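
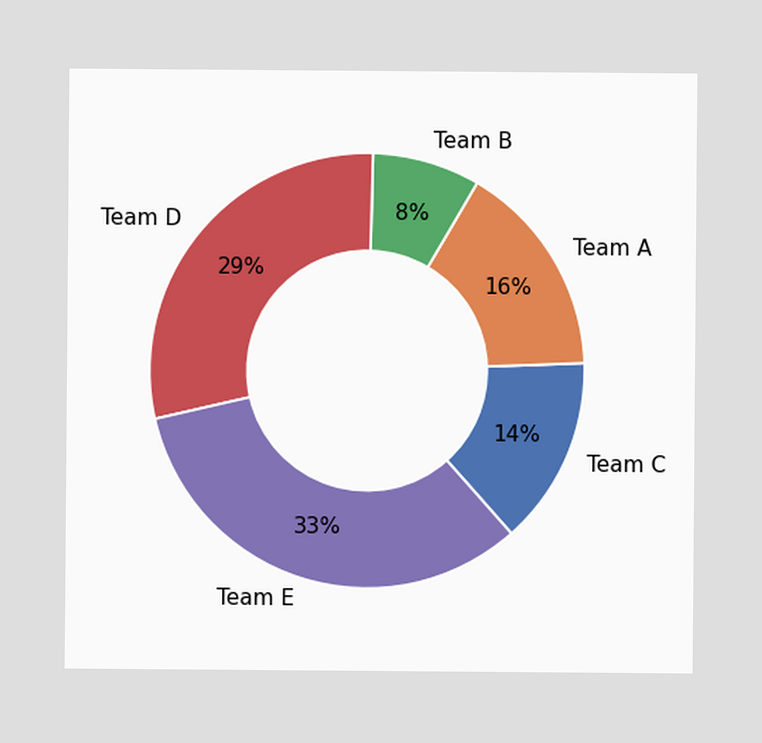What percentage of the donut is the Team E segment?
33%

The Team E segment takes up 33% of the ring.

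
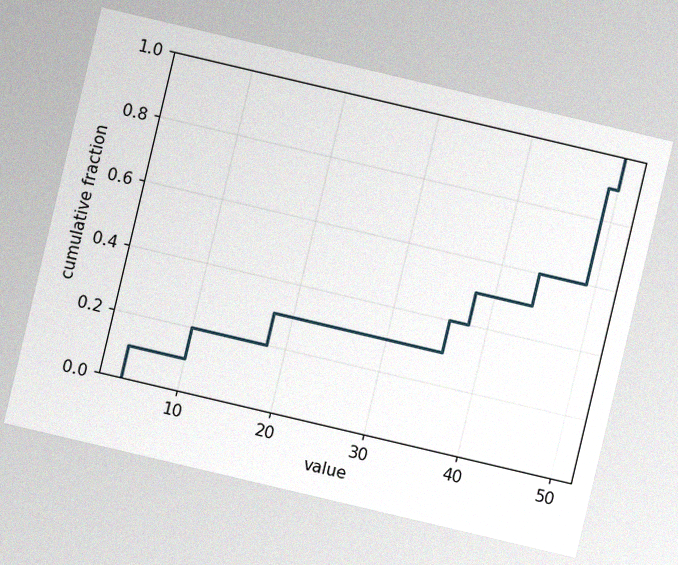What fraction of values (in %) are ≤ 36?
The chart is tilted about 13° clockwise, with some photo noise. At x=36 the ECDF step is at 40%.

40%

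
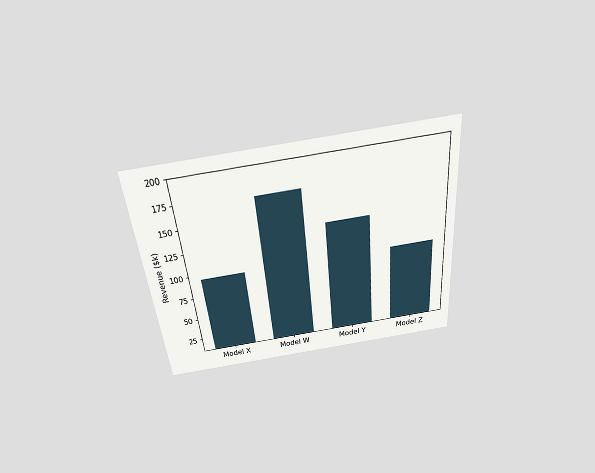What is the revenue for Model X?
The chart is tilted about 5° counter-clockwise and viewed slightly from above. Reading along the chart's y-axis, the Model X bar reaches $95k.

$95k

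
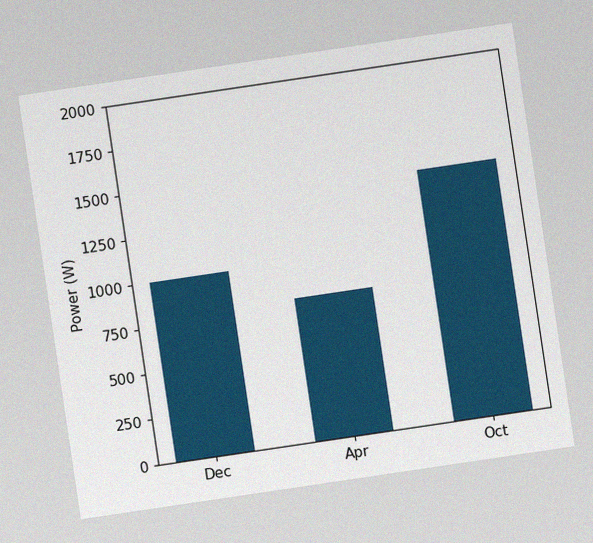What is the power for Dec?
The chart is tilted about 8° counter-clockwise, with some photo noise. Reading along the chart's y-axis, the Dec bar reaches 1000W.

1000W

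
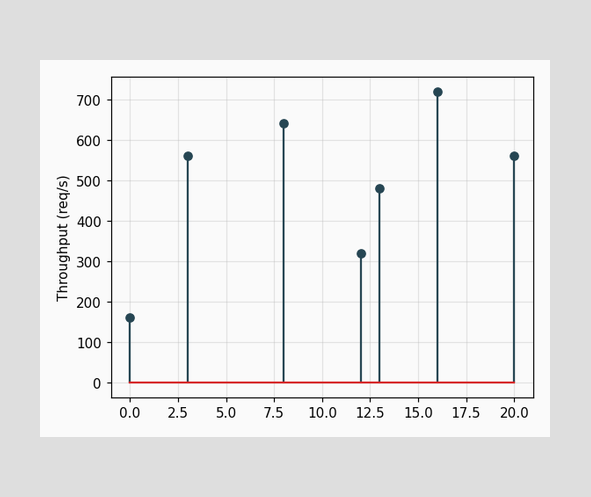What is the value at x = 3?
560req/s

The stem at x=3 reaches 560req/s.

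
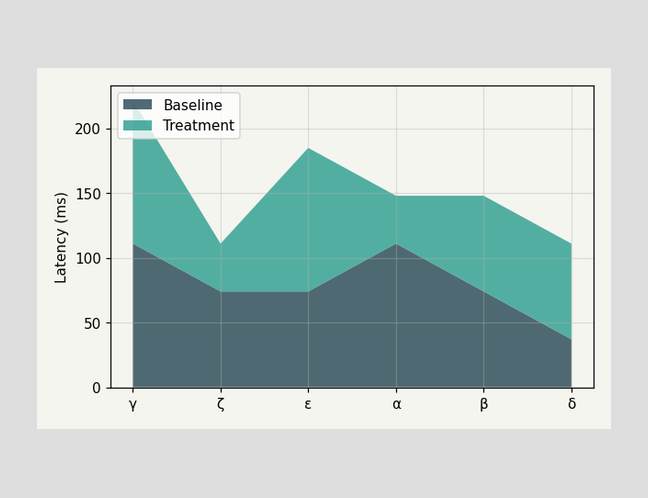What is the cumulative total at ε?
The stacked total at ε reaches 185ms.

185ms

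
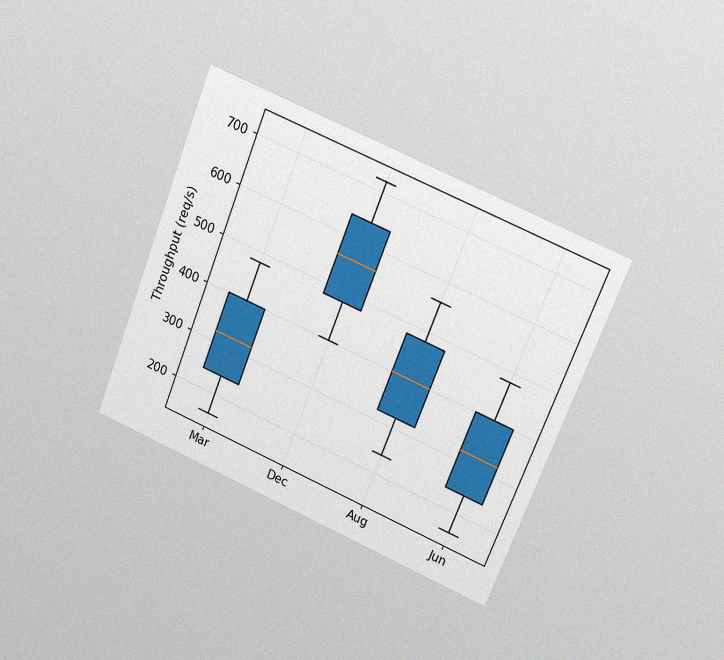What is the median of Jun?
The chart is tilted about 22° clockwise and viewed at a slight angle, with some photo noise. The median line in the Jun box sits at 320req/s.

320req/s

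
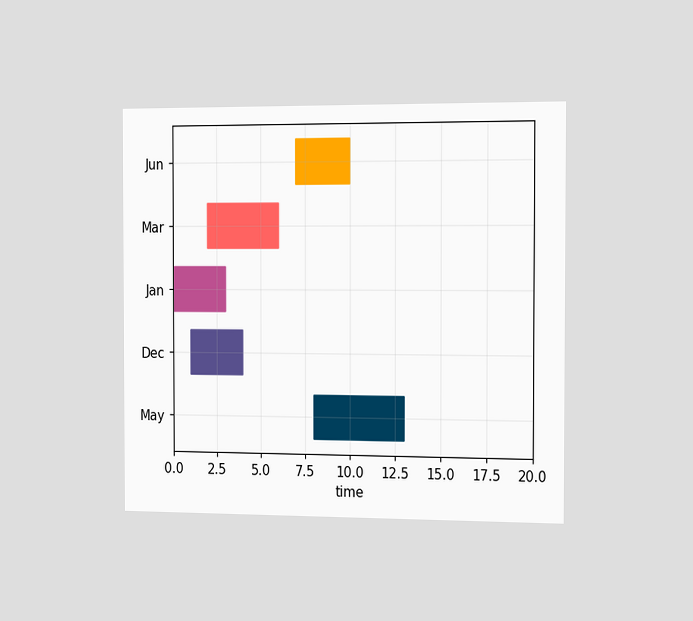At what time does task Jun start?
The chart is viewed slightly from the right. The Jun bar begins at t=7.

7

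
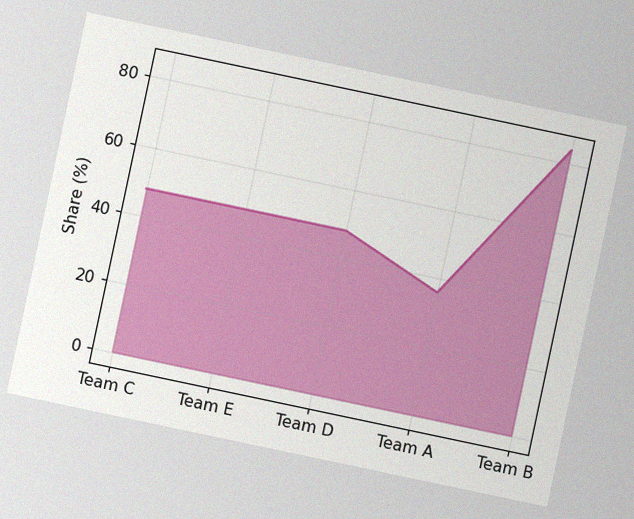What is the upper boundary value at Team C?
48%

The chart is tilted about 12° clockwise, with some photo noise. At Team C the upper boundary is at 48%.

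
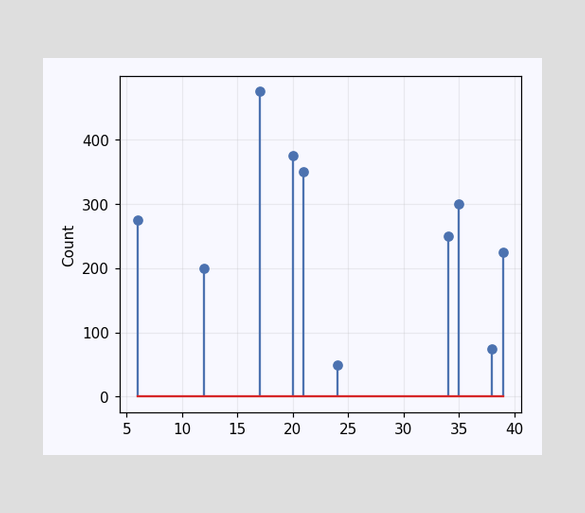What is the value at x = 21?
The stem at x=21 reaches 350.

350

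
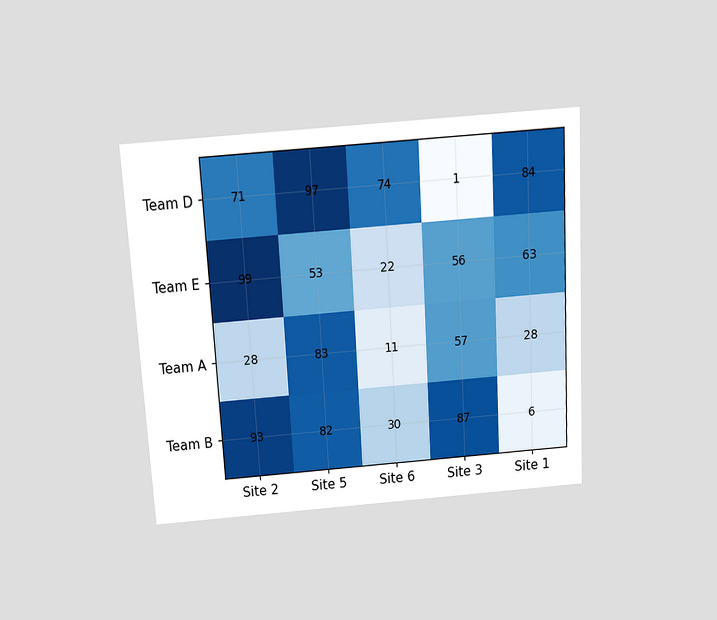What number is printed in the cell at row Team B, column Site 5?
The chart is tilted about 3° counter-clockwise and viewed slightly from above. The (Team B, Site 5) cell reads 82.

82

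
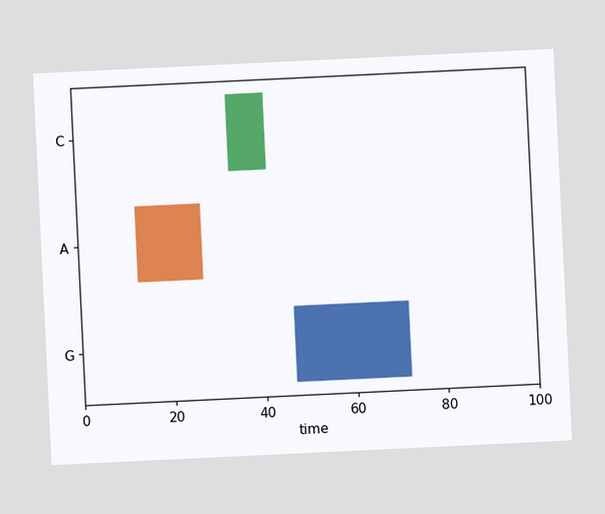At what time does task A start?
The chart is tilted about 3° counter-clockwise. The A bar begins at t=13.

13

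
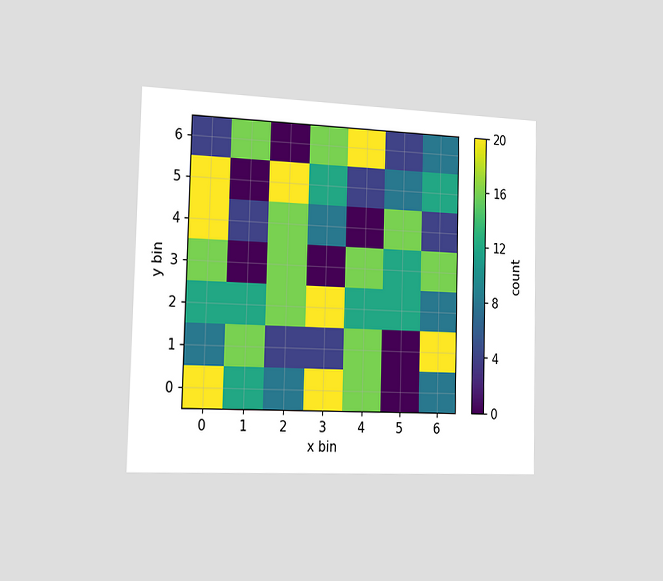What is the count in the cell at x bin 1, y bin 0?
12

The chart is viewed slightly from the left. Matching the cell (1, 0) against the colorbar gives 12.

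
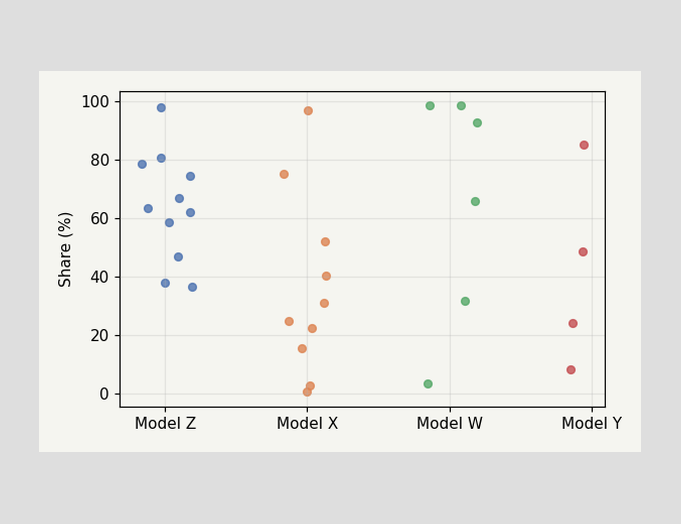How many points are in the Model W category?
Counting the markers in the Model W column gives 6.

6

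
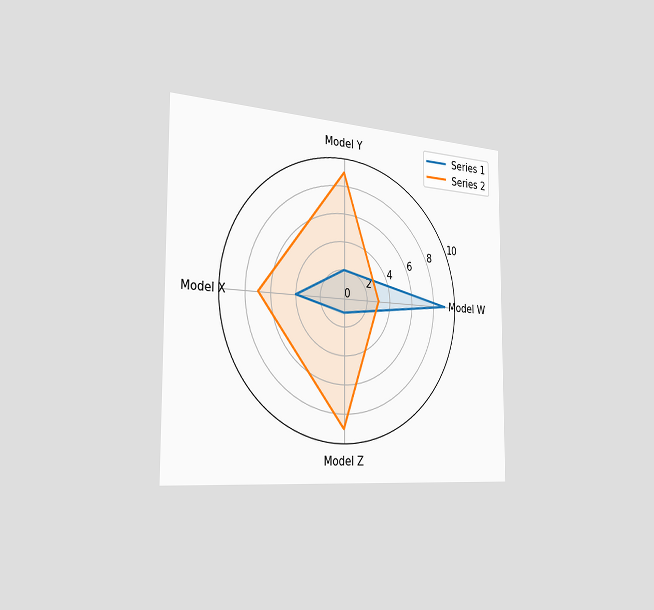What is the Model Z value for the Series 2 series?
The chart is viewed slightly from the left. On the Model Z axis, Series 2 reaches 9.

9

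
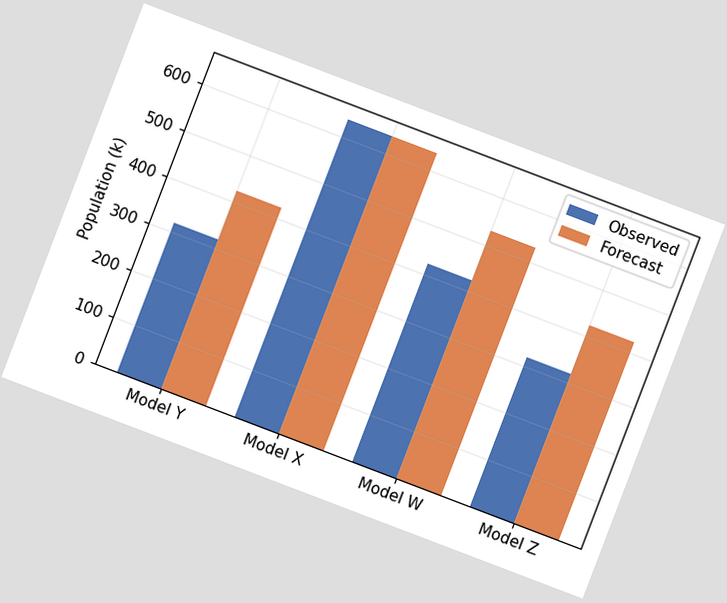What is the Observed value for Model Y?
318k

The chart is tilted about 21° clockwise. The Observed bar at Model Y reaches 318k on the y-axis.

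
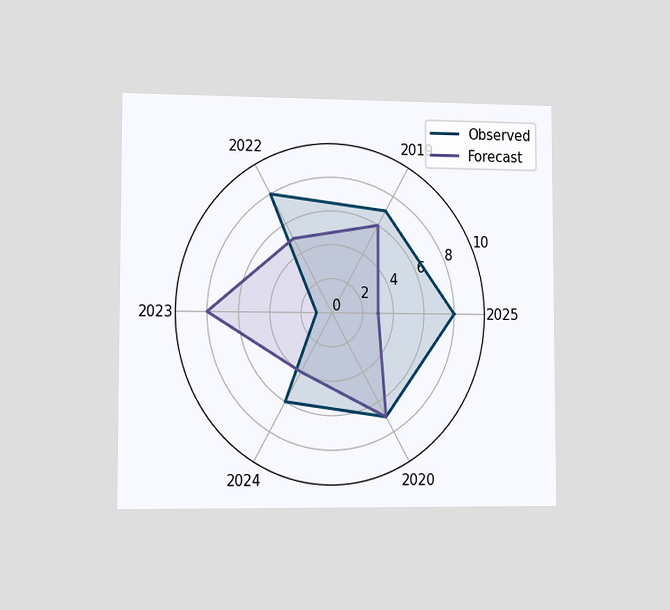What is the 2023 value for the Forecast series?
The chart is viewed slightly from the left. On the 2023 axis, Forecast reaches 8.

8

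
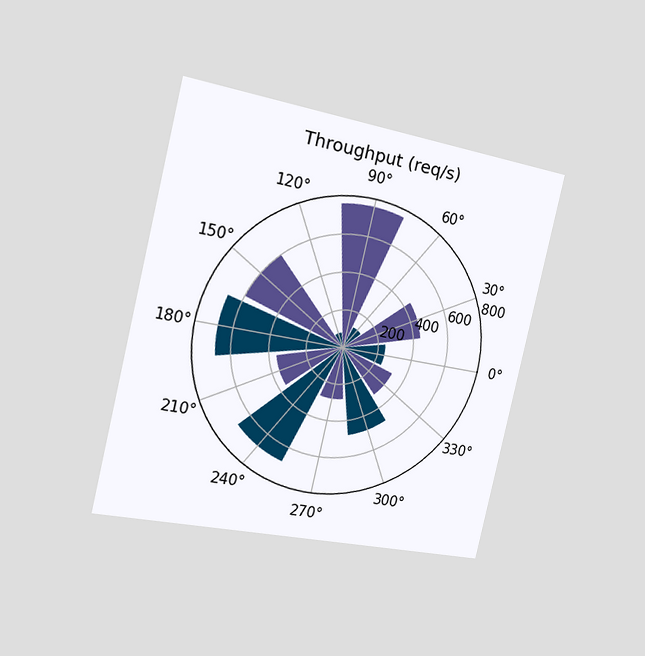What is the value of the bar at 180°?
680req/s

The chart is tilted about 13° clockwise and viewed slightly from the left. The bar at 180° reaches 680req/s on the radial axis.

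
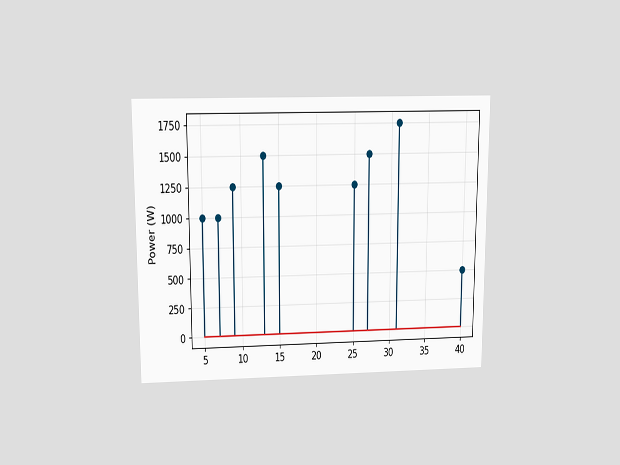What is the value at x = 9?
1250W

The chart is viewed slightly from above. The stem at x=9 reaches 1250W.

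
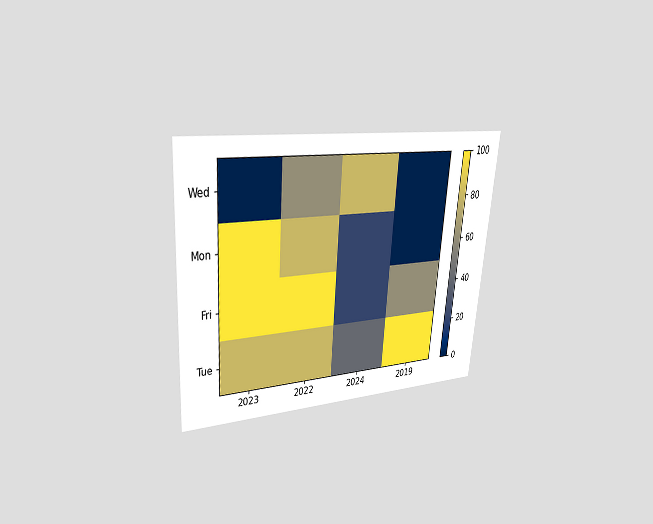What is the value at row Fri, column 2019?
60

The chart is tilted about 4° clockwise and viewed at a slight angle. Matching cell (Fri, 2019) against the colorbar gives 60.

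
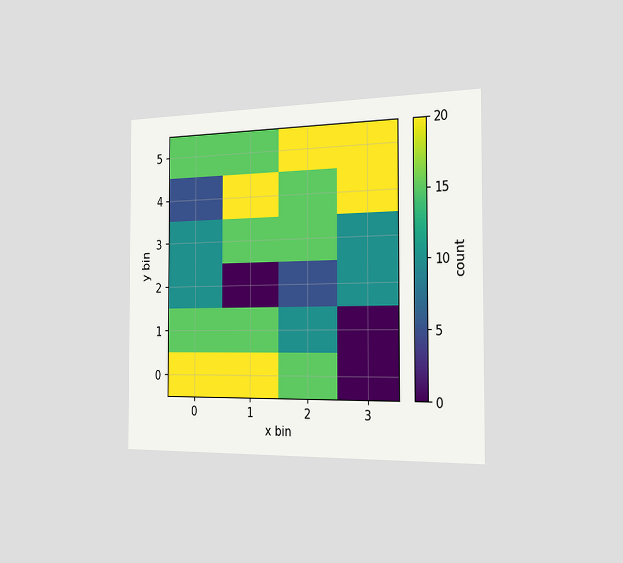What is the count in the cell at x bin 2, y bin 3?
15

The chart is viewed slightly from the right. Matching the cell (2, 3) against the colorbar gives 15.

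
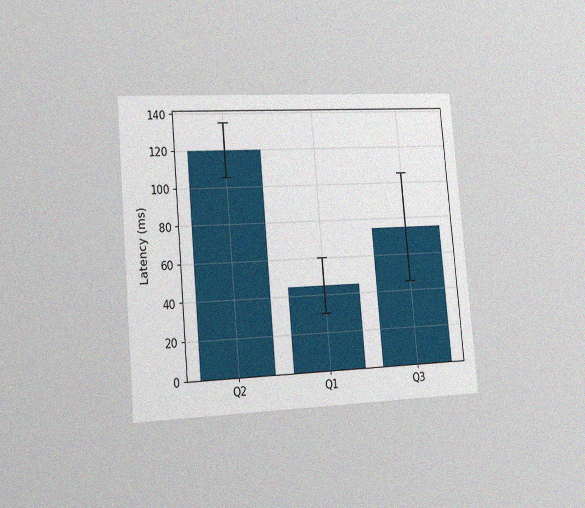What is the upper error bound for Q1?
60ms

The chart is tilted about 5° counter-clockwise and viewed slightly from the left, with some photo noise. The Q1 bar's upper whisker reaches 60ms.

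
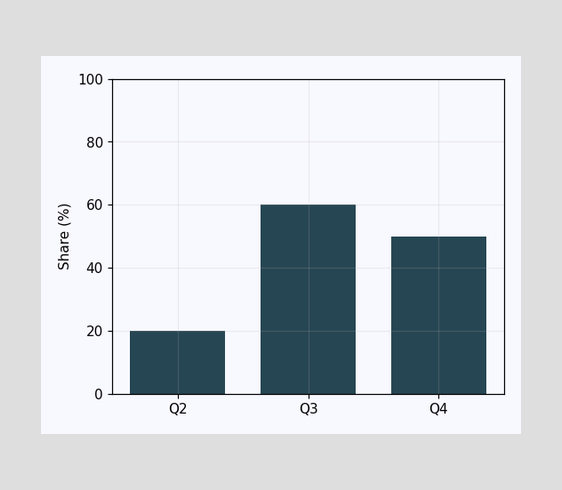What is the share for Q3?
60%

Reading along the chart's y-axis, the Q3 bar reaches 60%.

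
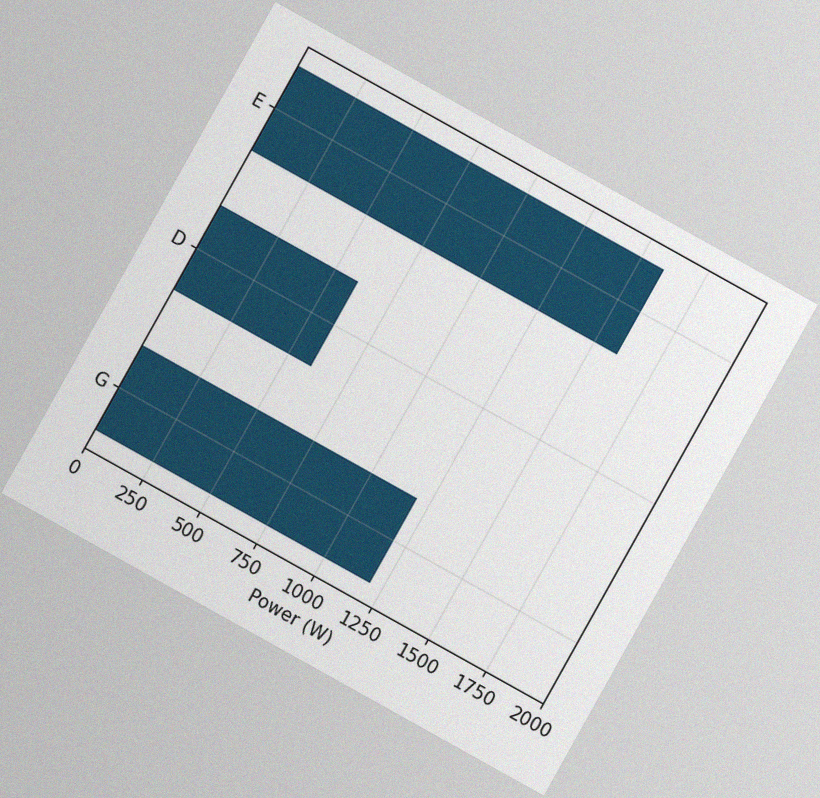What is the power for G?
1200W

The chart is tilted about 29° clockwise, with some photo noise. Reading along the chart's x-axis, the G bar reaches 1200W.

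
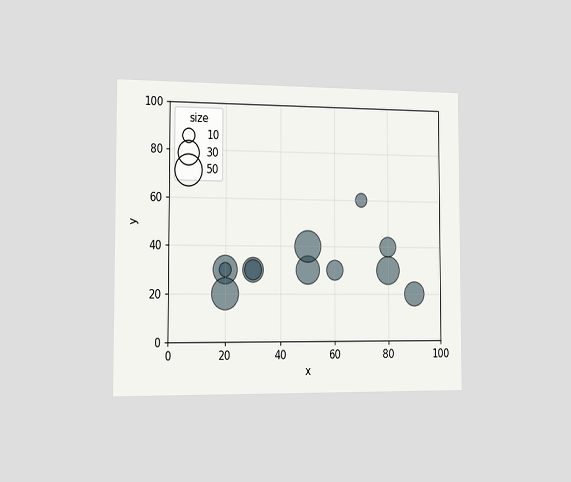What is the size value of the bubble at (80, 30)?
The chart is viewed slightly from the left. Matching the bubble at (80, 30) against the size legend gives 40.

40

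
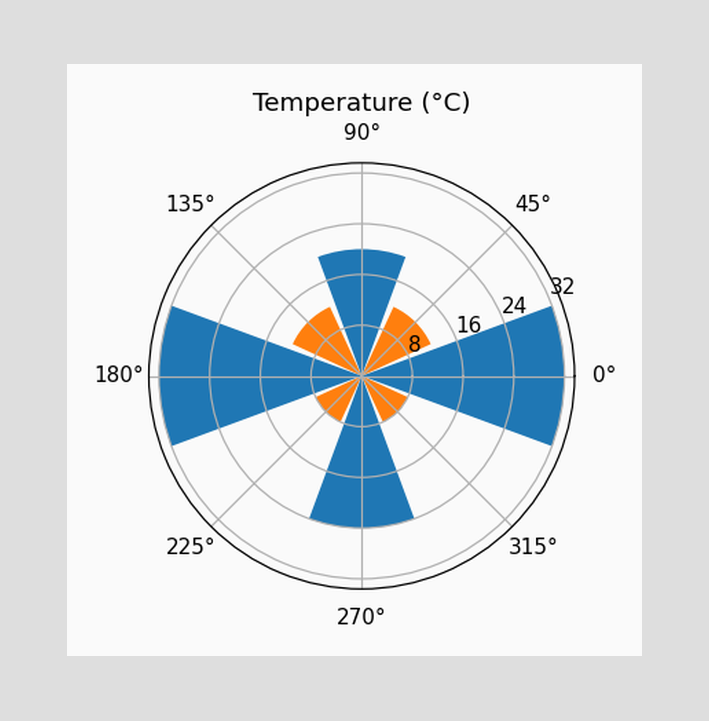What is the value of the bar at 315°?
8°C

The bar at 315° reaches 8°C on the radial axis.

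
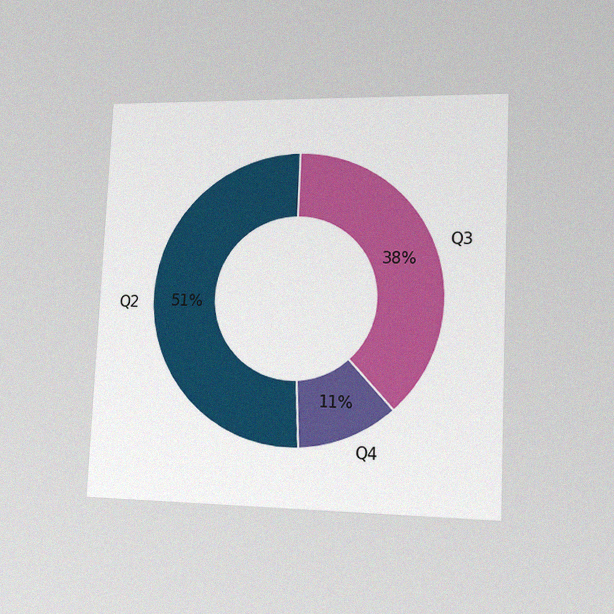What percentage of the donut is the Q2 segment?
51%

The chart is tilted about 3° clockwise and viewed slightly from the right, with some photo noise. The Q2 segment takes up 51% of the ring.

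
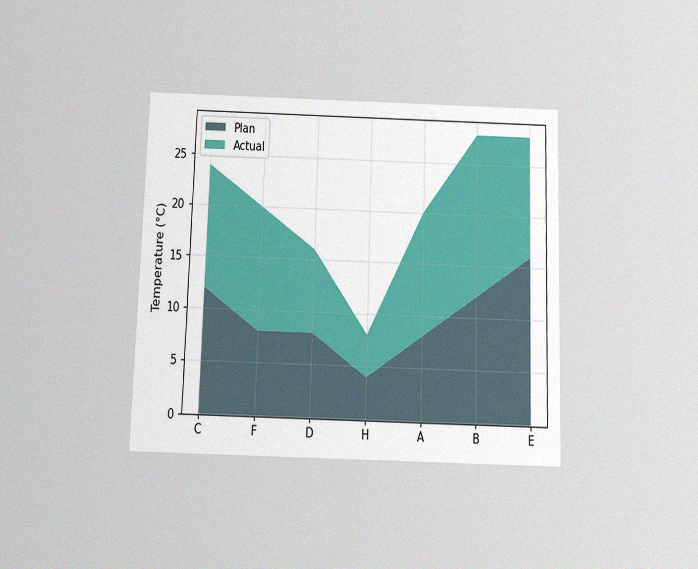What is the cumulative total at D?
The chart is viewed slightly from below, with some photo noise. The stacked total at D reaches 16°C.

16°C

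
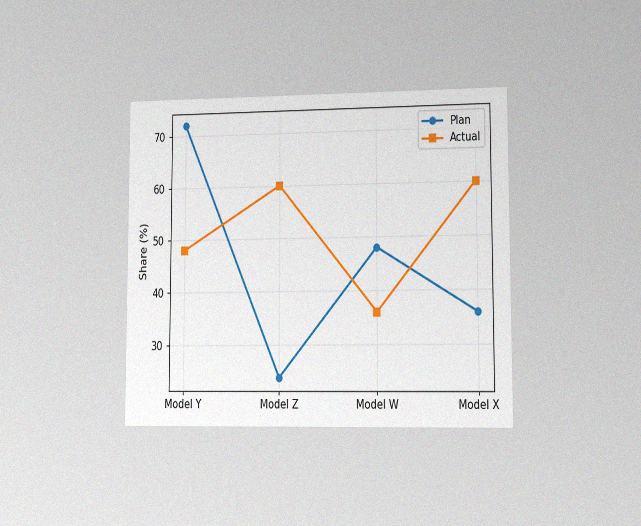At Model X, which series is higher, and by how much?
Actual, by 24%

The chart is viewed slightly from the right, with some photo noise. At Model X, Actual sits above the other line by 24%.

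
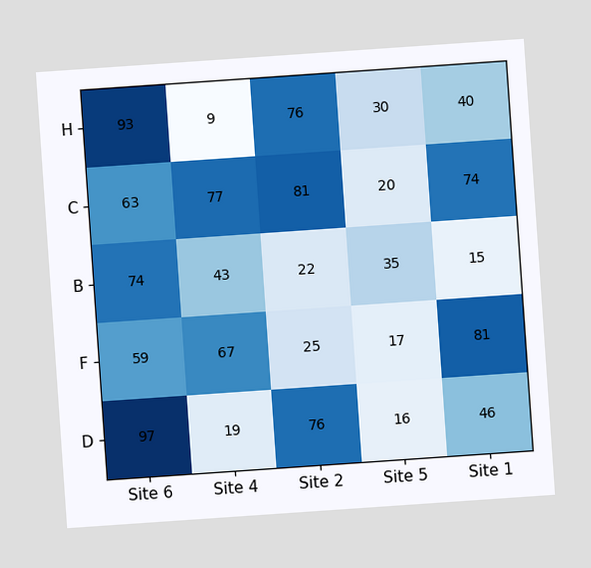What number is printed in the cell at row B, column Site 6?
The chart is tilted about 4° counter-clockwise. The (B, Site 6) cell reads 74.

74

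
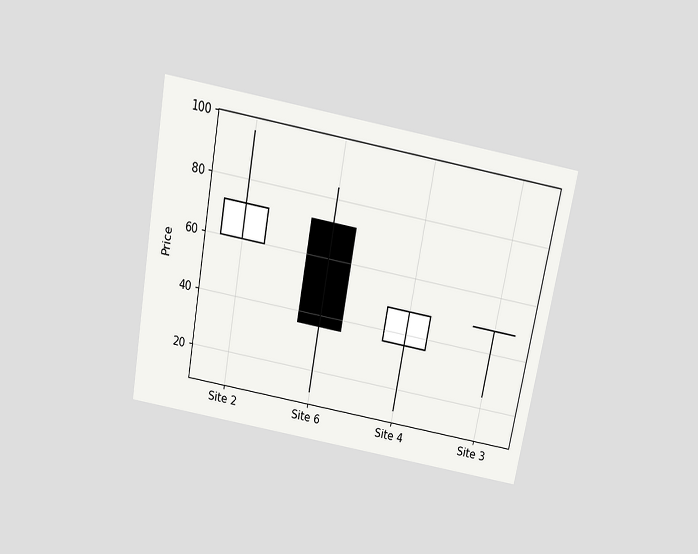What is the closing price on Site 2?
The chart is tilted about 10° clockwise and viewed slightly from above. The Site 2 candle closes at 72.

72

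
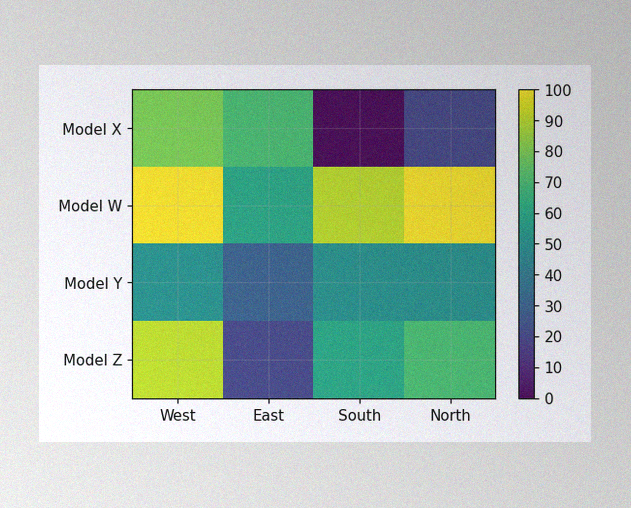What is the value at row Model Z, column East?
The image has some photo noise and uneven lighting. Matching cell (Model Z, East) against the colorbar gives 20.

20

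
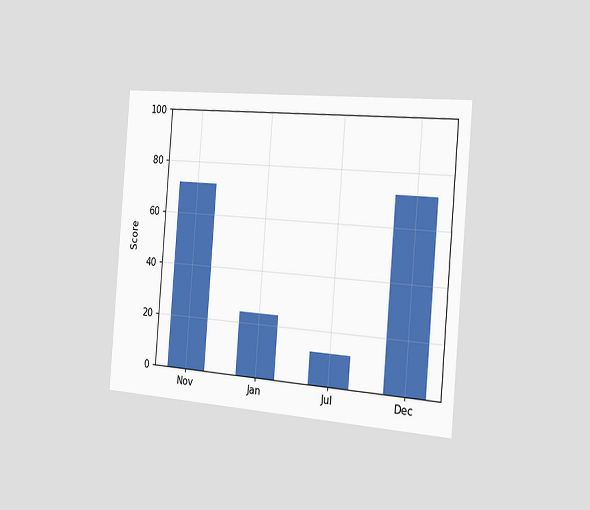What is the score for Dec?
The chart is tilted about 4° clockwise and viewed slightly from the right. Reading along the chart's y-axis, the Dec bar reaches 72.

72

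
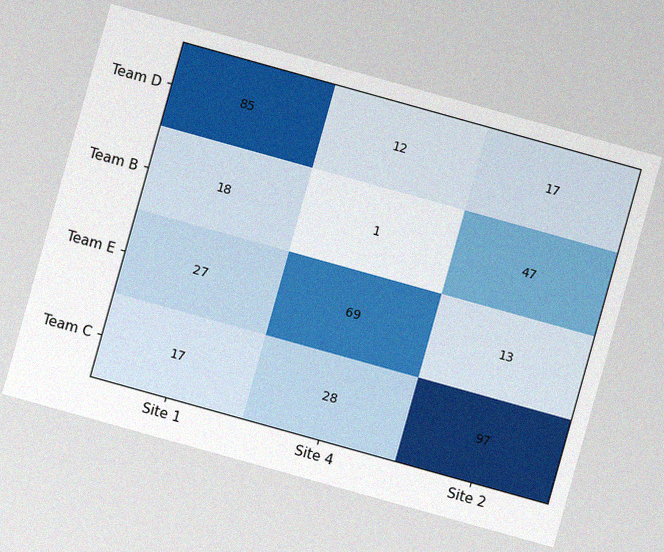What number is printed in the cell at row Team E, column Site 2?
The chart is tilted about 16° clockwise, with some photo noise. The (Team E, Site 2) cell reads 13.

13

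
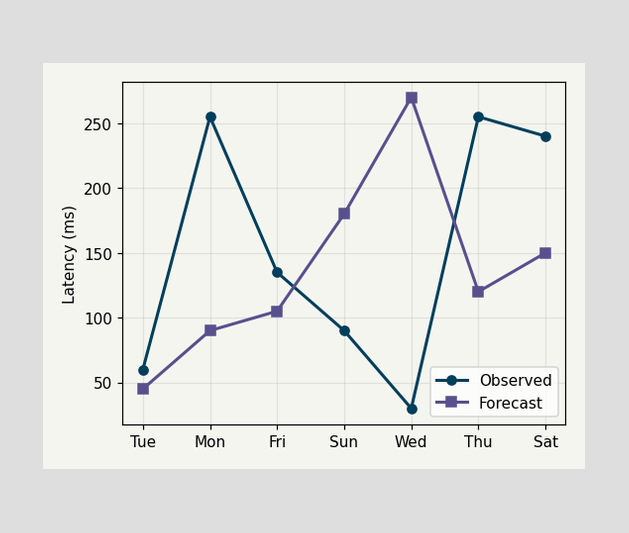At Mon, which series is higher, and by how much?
Observed, by 165ms

At Mon, Observed sits above the other line by 165ms.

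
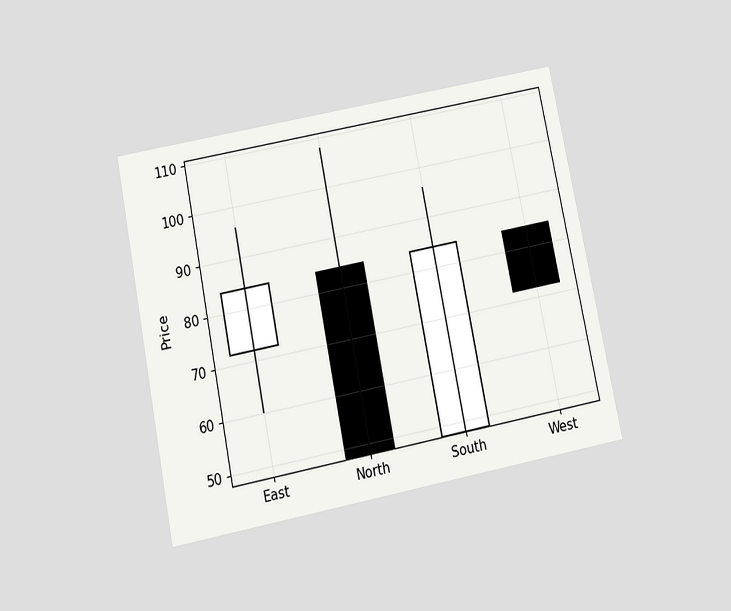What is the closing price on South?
84

The chart is tilted about 11° counter-clockwise and viewed slightly from below. The South candle closes at 84.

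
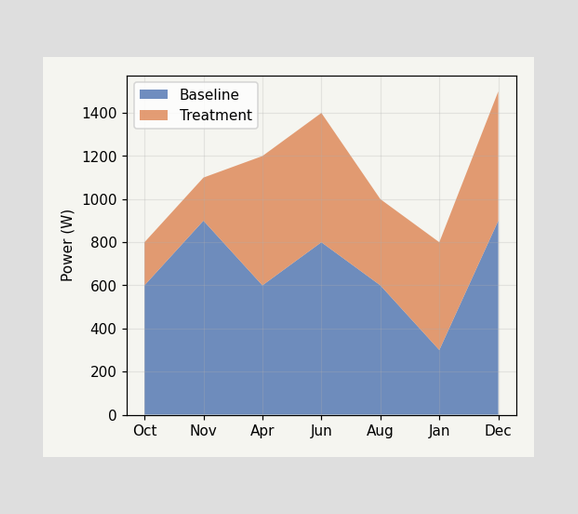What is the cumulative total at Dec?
The stacked total at Dec reaches 1500W.

1500W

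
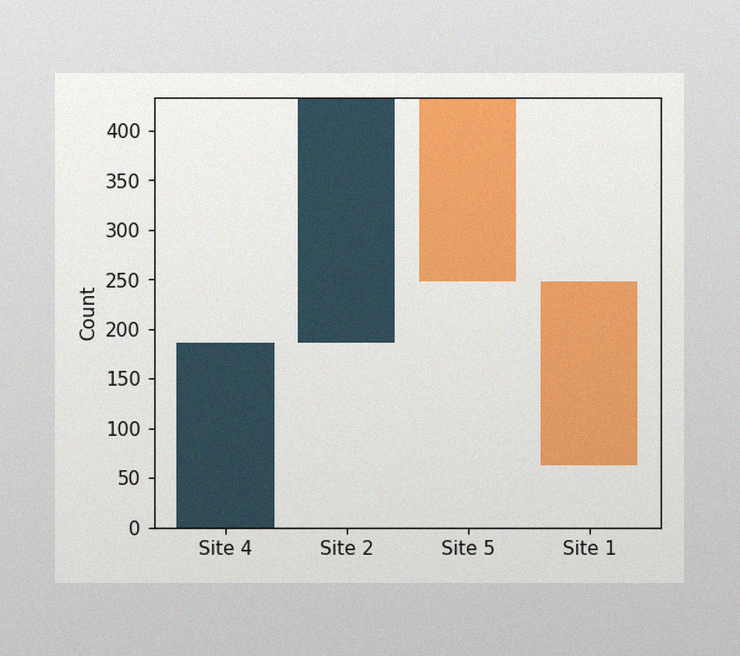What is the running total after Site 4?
The image has some photo noise and uneven lighting. After Site 4 the running total reaches 186.

186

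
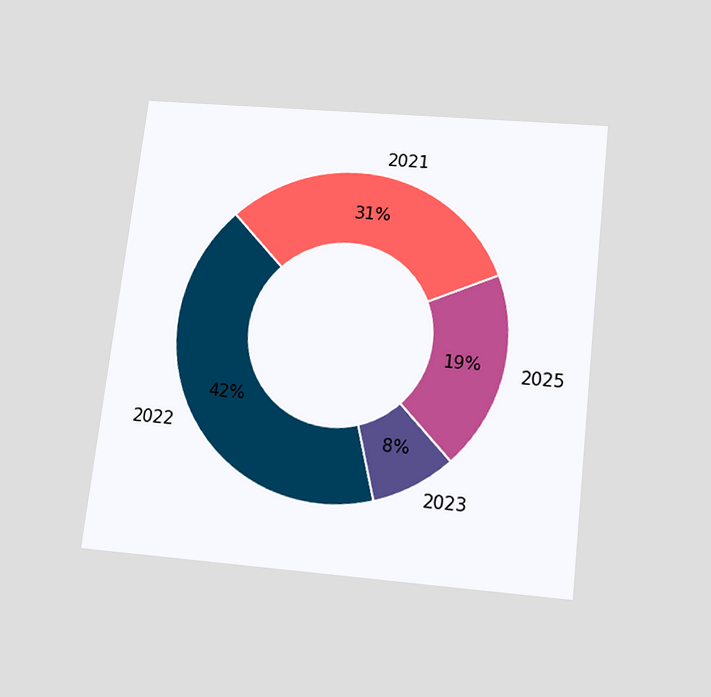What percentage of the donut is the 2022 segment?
The chart is tilted about 7° clockwise and viewed slightly from below. The 2022 segment takes up 42% of the ring.

42%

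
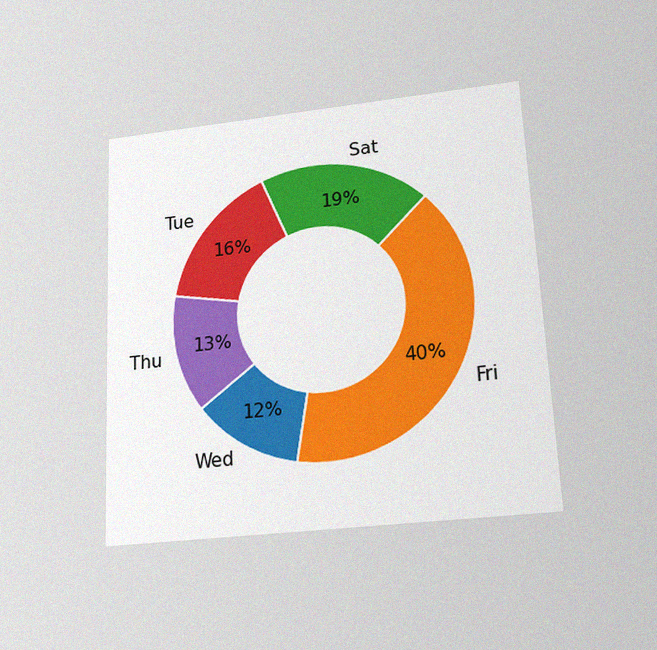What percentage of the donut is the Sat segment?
19%

The chart is tilted about 3° counter-clockwise and viewed slightly from below, with some photo noise. The Sat segment takes up 19% of the ring.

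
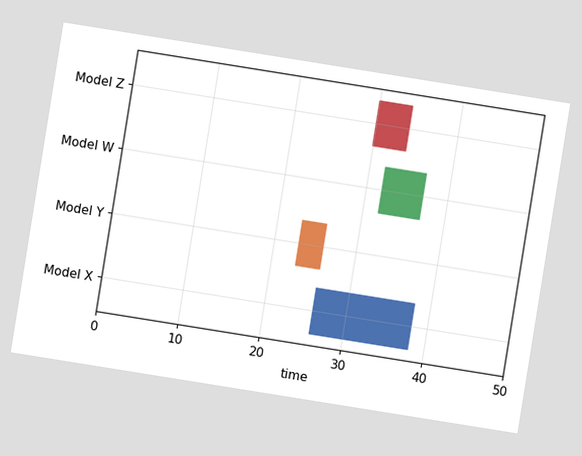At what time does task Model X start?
The chart is tilted about 9° clockwise. The Model X bar begins at t=26.

26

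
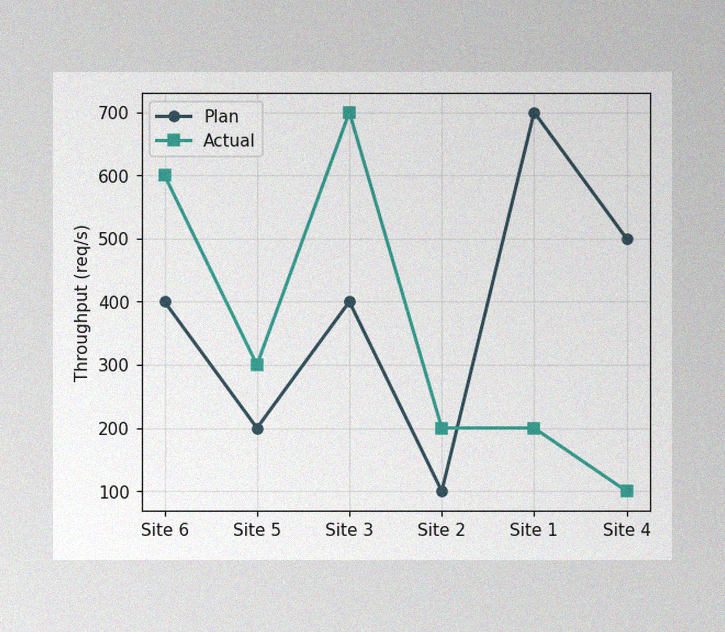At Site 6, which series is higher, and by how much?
The image has some photo noise and uneven lighting. At Site 6, Actual sits above the other line by 200req/s.

Actual, by 200req/s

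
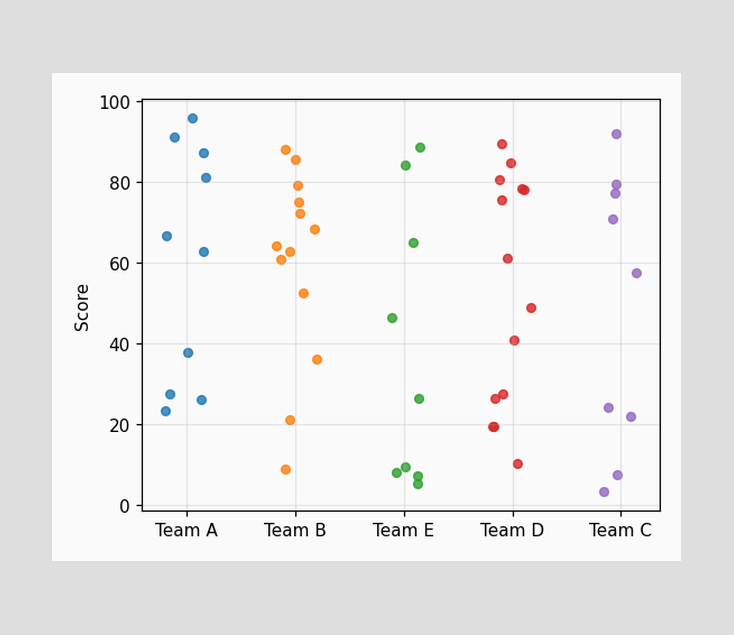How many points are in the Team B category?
Counting the markers in the Team B column gives 13.

13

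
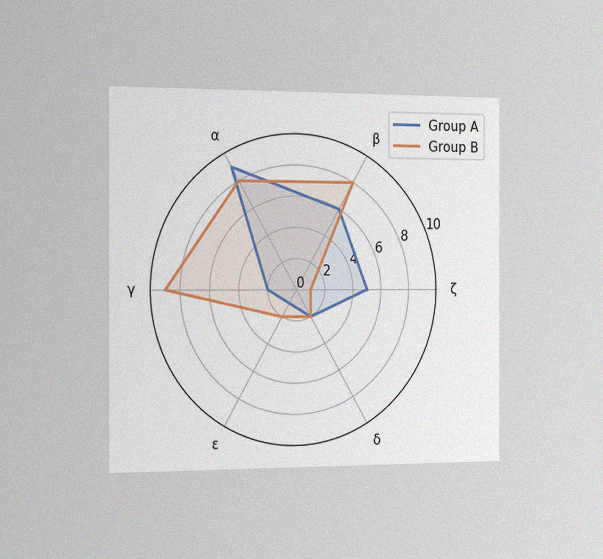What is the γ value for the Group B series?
9

The chart is viewed slightly from the left, with some photo noise. On the γ axis, Group B reaches 9.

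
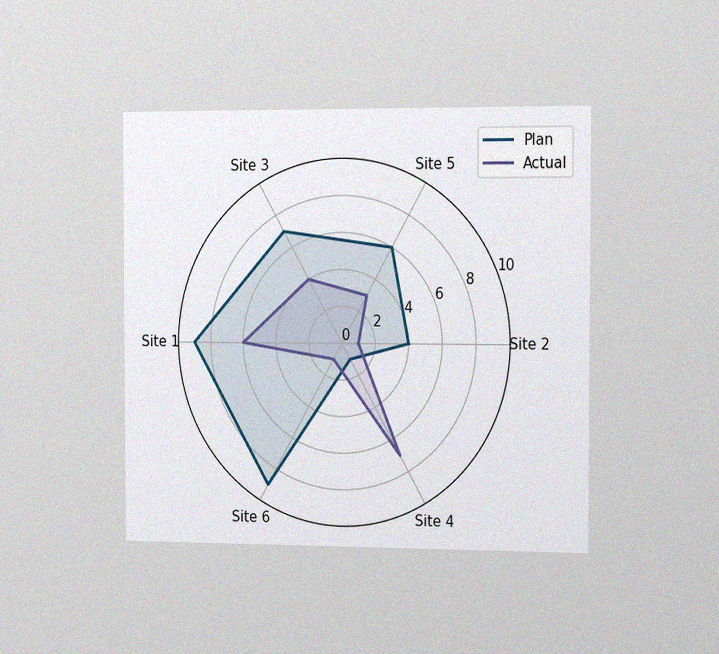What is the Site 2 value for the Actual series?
The chart is viewed slightly from the right, with some photo noise. On the Site 2 axis, Actual reaches 1.

1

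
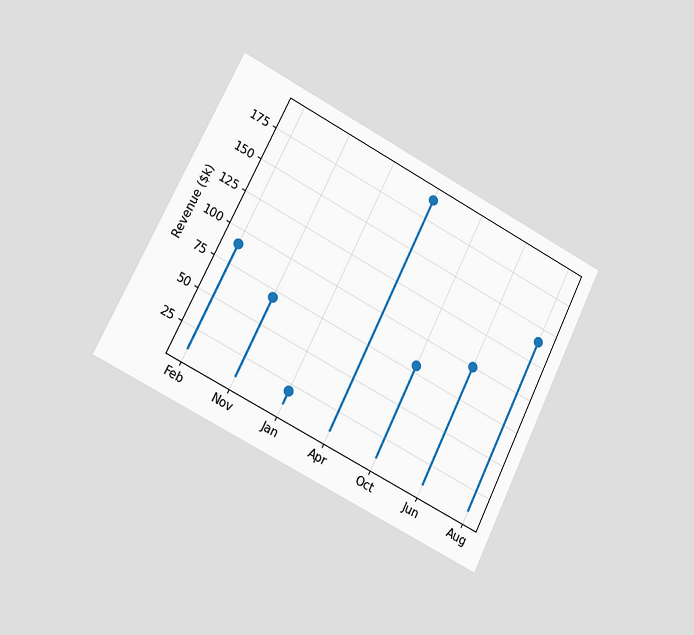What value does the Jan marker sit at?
$20k

The chart is tilted about 26° clockwise and viewed slightly from the left. The Jan marker sits at $20k.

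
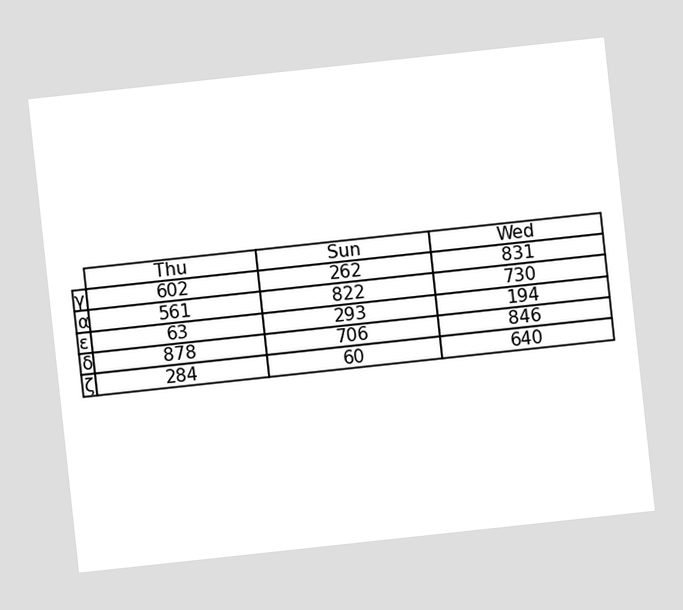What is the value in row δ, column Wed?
846

The chart is tilted about 6° counter-clockwise. The (δ, Wed) cell reads 846.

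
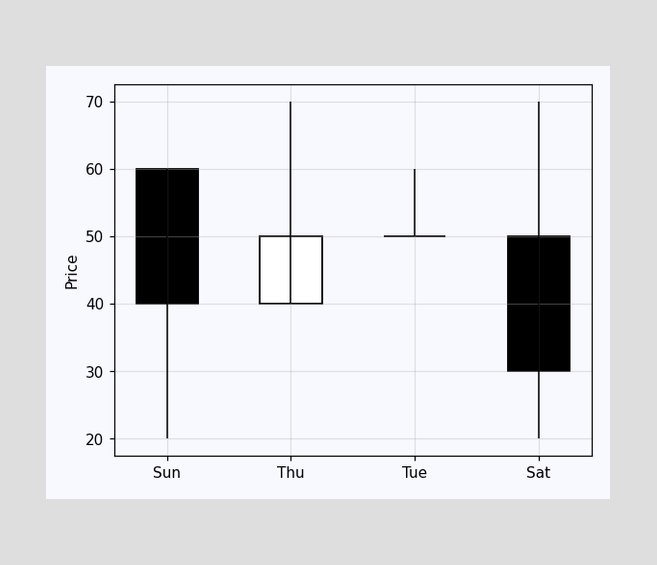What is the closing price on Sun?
40

The Sun candle closes at 40.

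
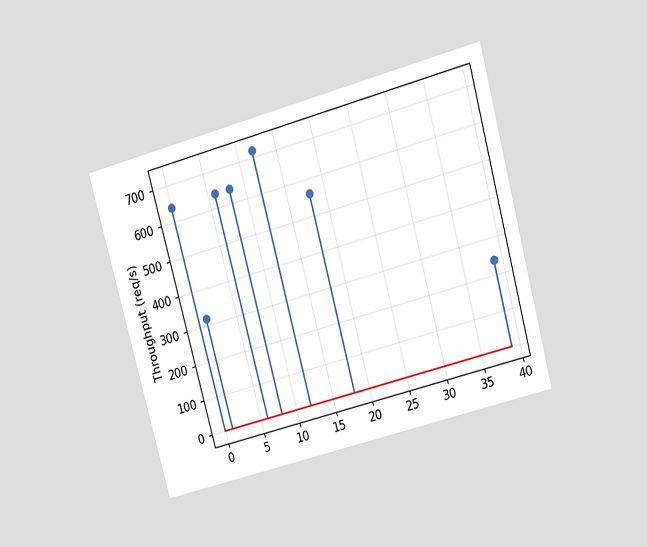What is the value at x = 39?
The chart is tilted about 15° counter-clockwise and viewed at a slight angle. The stem at x=39 reaches 240req/s.

240req/s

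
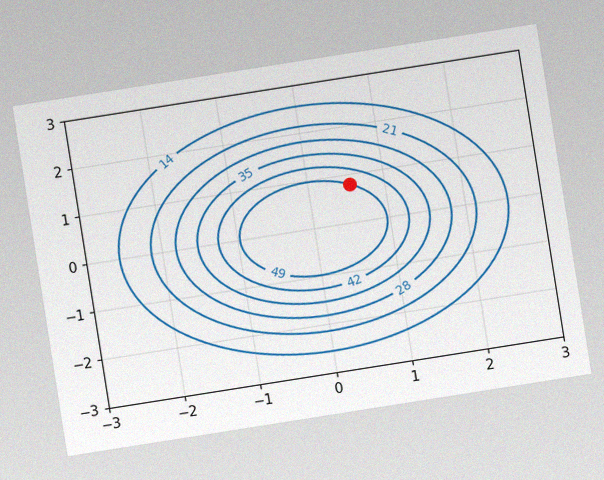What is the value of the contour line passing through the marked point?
49

The chart is tilted about 9° counter-clockwise, with some photo noise. The marked point sits on the contour labelled 49.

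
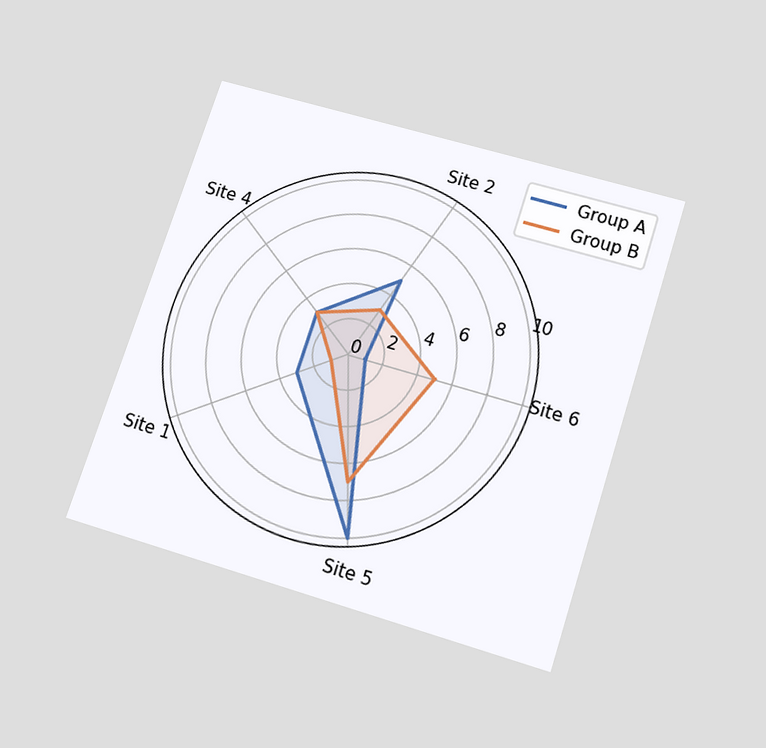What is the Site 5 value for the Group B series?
The chart is tilted about 18° clockwise and viewed slightly from below. On the Site 5 axis, Group B reaches 7.

7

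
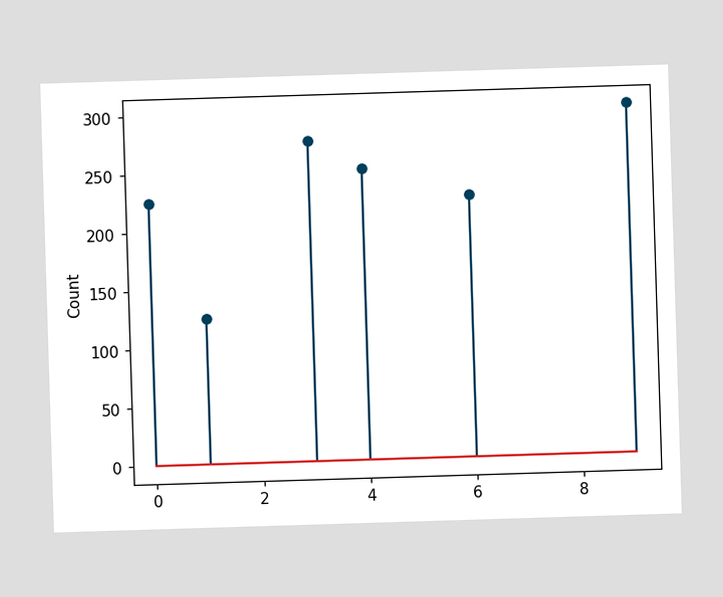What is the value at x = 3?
275

The stem at x=3 reaches 275.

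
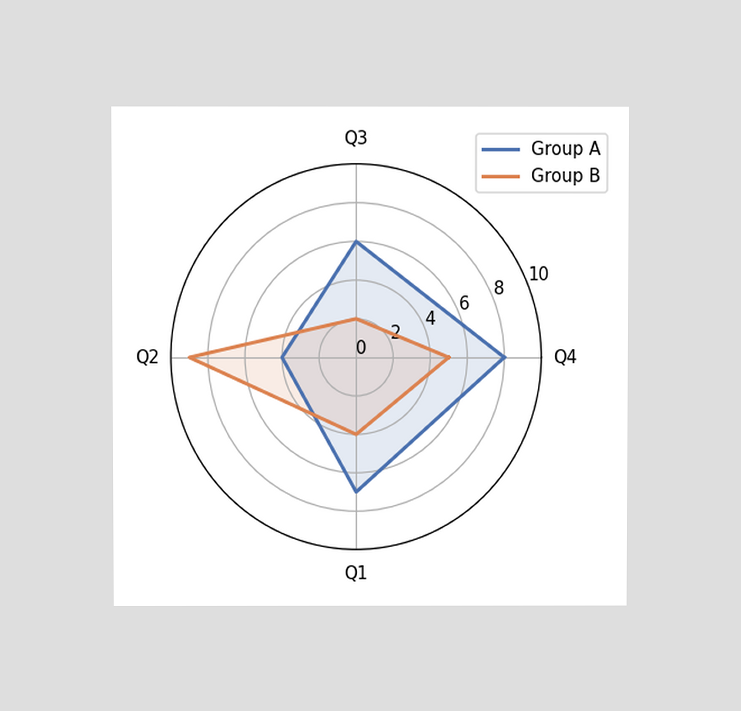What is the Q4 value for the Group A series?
The chart is viewed at a slight angle. On the Q4 axis, Group A reaches 8.

8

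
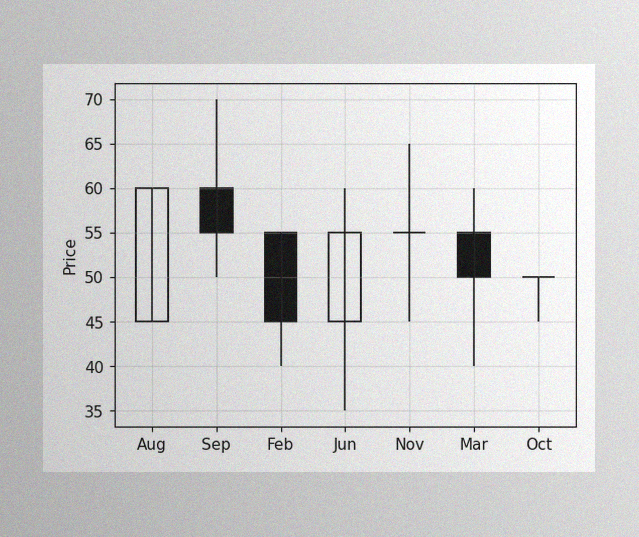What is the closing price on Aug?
The image has some photo noise and uneven lighting. The Aug candle closes at 60.

60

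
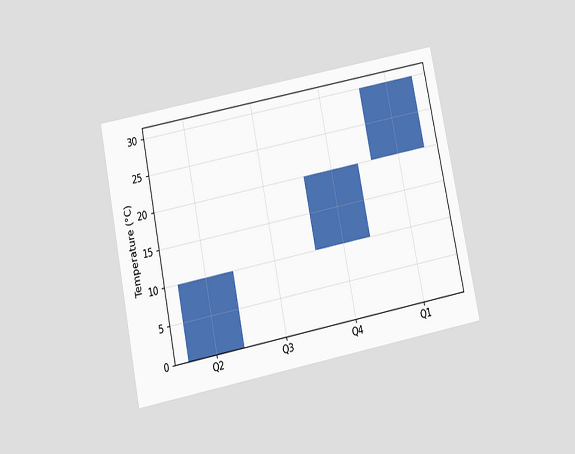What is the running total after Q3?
10°C

The chart is tilted about 11° counter-clockwise and viewed slightly from below. After Q3 the running total reaches 10°C.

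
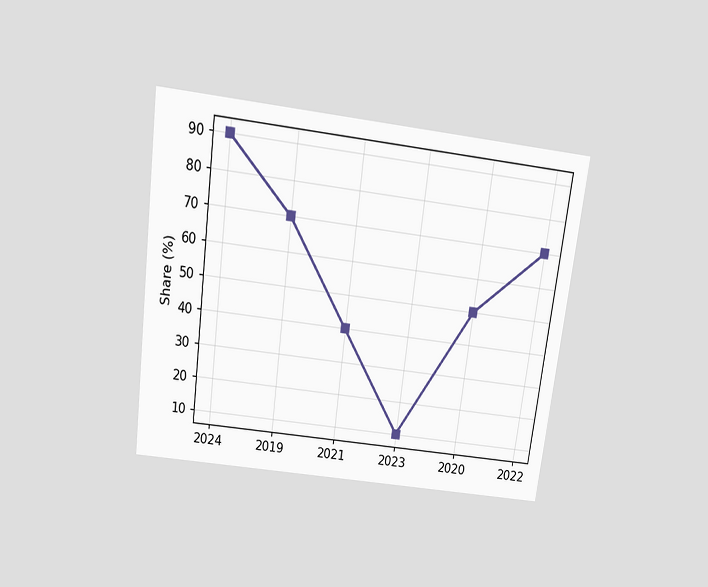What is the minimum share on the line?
10%

The chart is tilted about 7° clockwise and viewed slightly from above. The lowest point is at 2023, and reading across to the y-axis gives 10%.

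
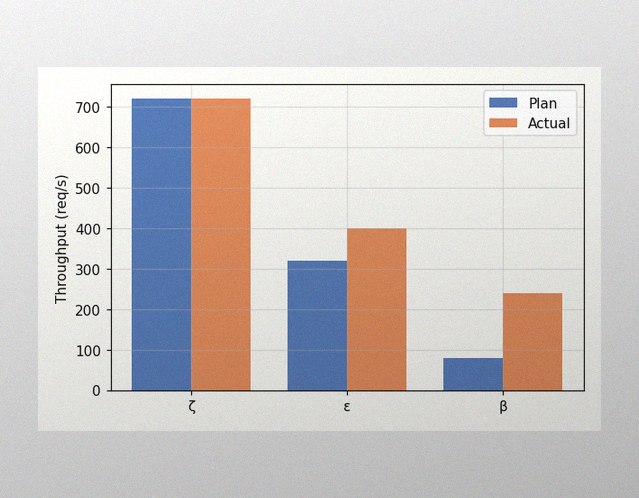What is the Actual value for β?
The image has some photo noise and uneven lighting. The Actual bar at β reaches 240req/s on the y-axis.

240req/s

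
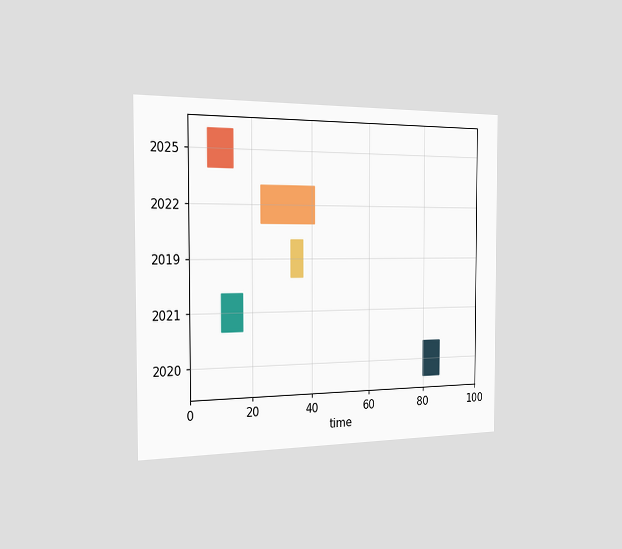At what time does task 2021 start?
10

The chart is viewed slightly from the left. The 2021 bar begins at t=10.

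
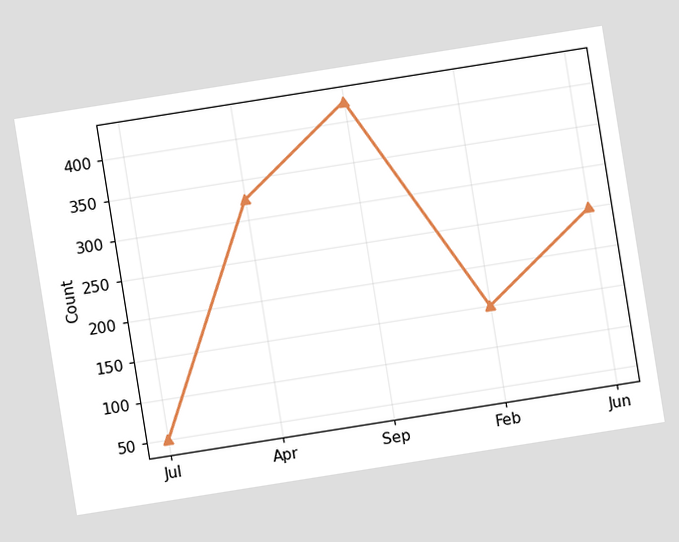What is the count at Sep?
The chart is tilted about 9° counter-clockwise. At Sep, the line is at 425.

425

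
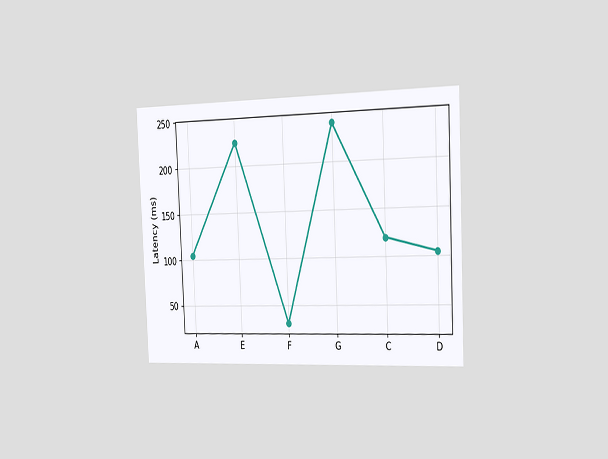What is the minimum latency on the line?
The chart is tilted about 3° counter-clockwise and viewed slightly from the right. The lowest point is at F, and reading across to the y-axis gives 30ms.

30ms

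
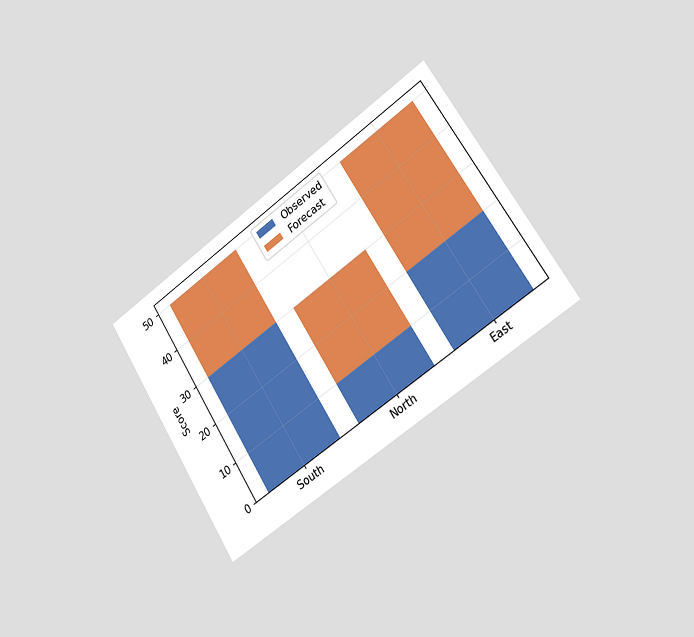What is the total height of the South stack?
The chart is tilted about 33° counter-clockwise and viewed slightly from the right. The South stack's top reaches 50 on the y-axis.

50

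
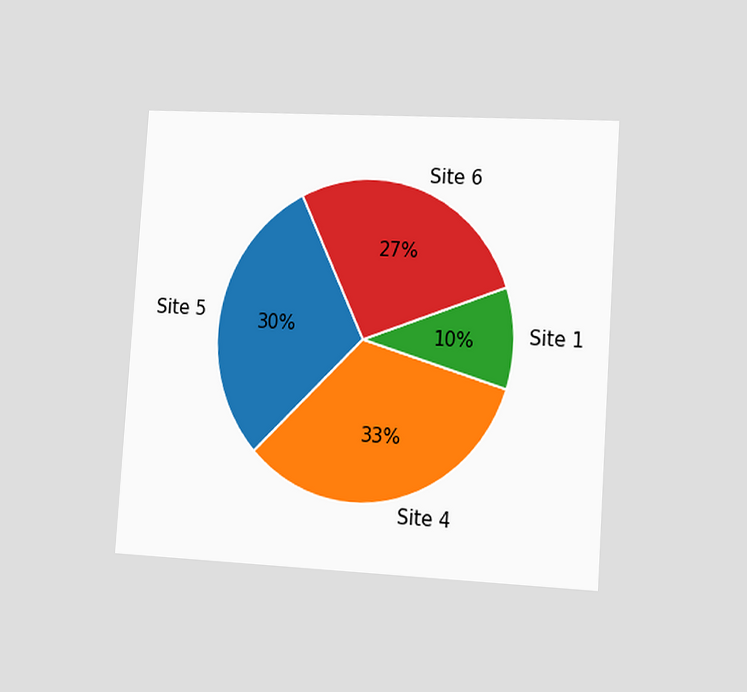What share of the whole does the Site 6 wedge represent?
The chart is tilted about 4° clockwise and viewed slightly from the right. The Site 6 slice takes up 27% of the pie.

27%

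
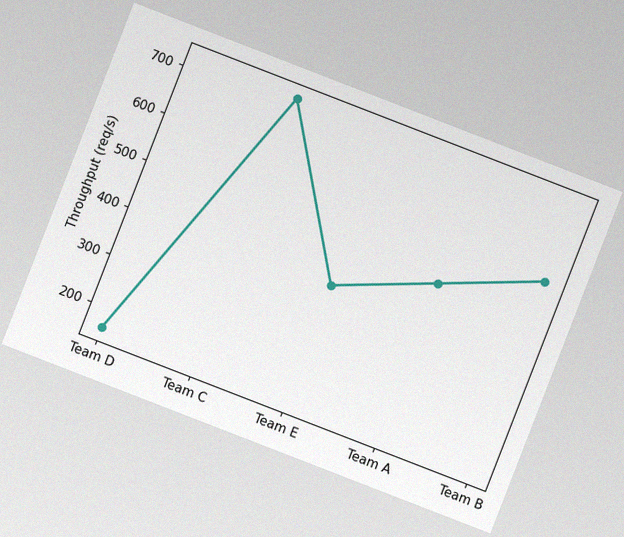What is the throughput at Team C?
The chart is tilted about 21° clockwise, with some photo noise. At Team C, the line is at 720req/s.

720req/s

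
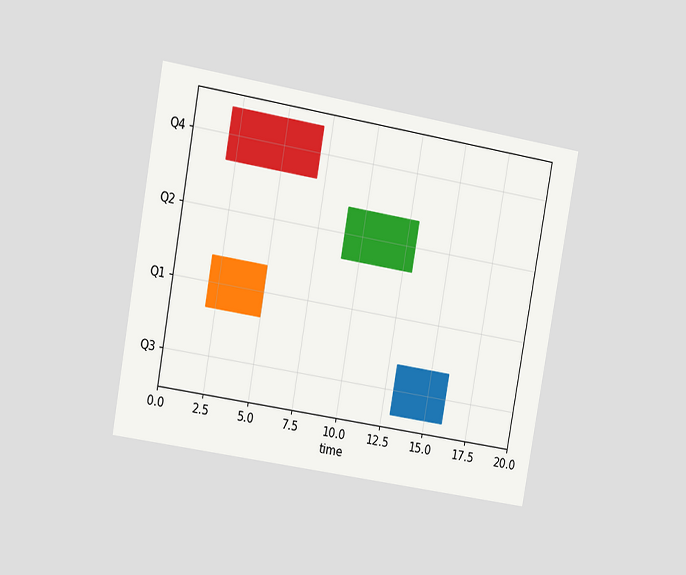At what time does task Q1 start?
2

The chart is tilted about 10° clockwise and viewed slightly from the left. The Q1 bar begins at t=2.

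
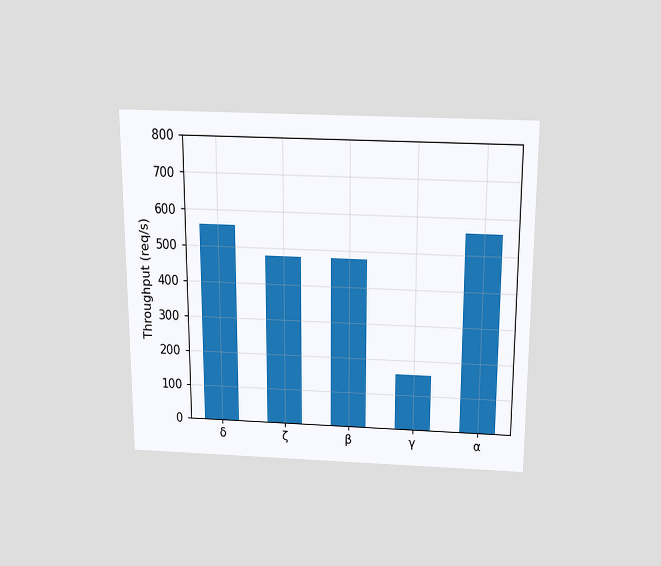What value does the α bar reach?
The chart is viewed slightly from above. Reading along the chart's y-axis, the α bar reaches 560req/s.

560req/s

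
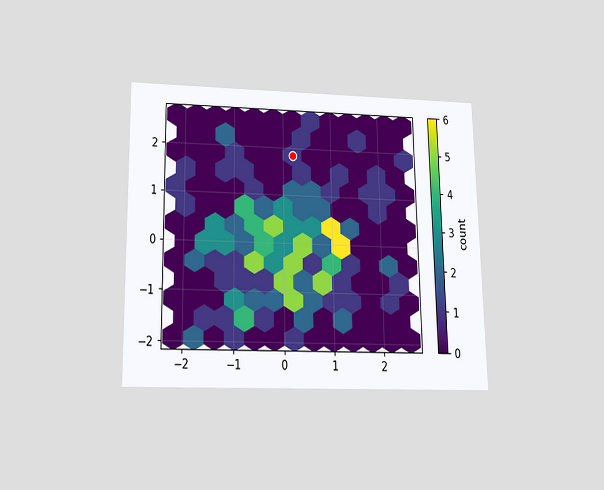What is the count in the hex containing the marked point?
The chart is viewed slightly from below. The marked hex reads 1 on the colorbar.

1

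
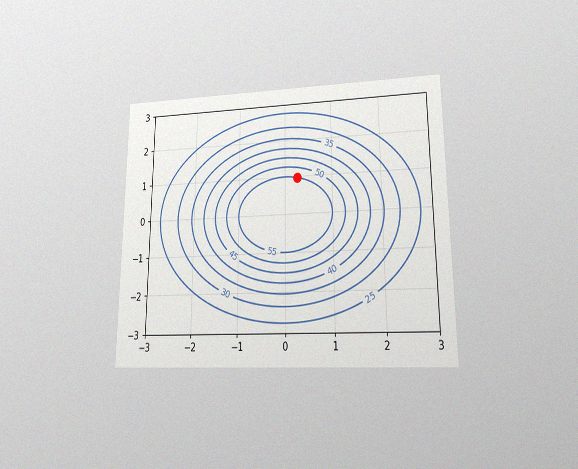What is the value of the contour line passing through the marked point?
55

The chart is viewed at a slight angle, with some photo noise. The marked point sits on the contour labelled 55.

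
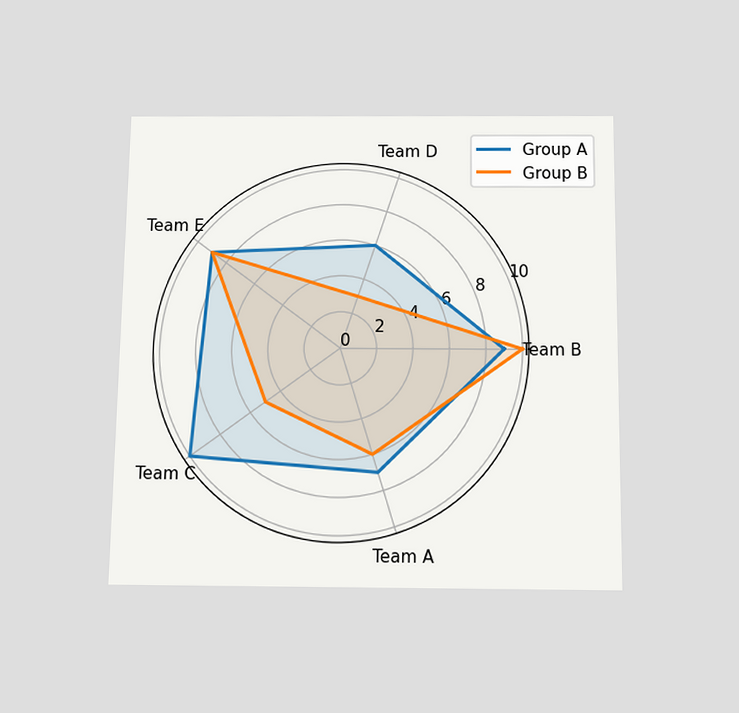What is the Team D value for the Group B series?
3

The chart is viewed slightly from below. On the Team D axis, Group B reaches 3.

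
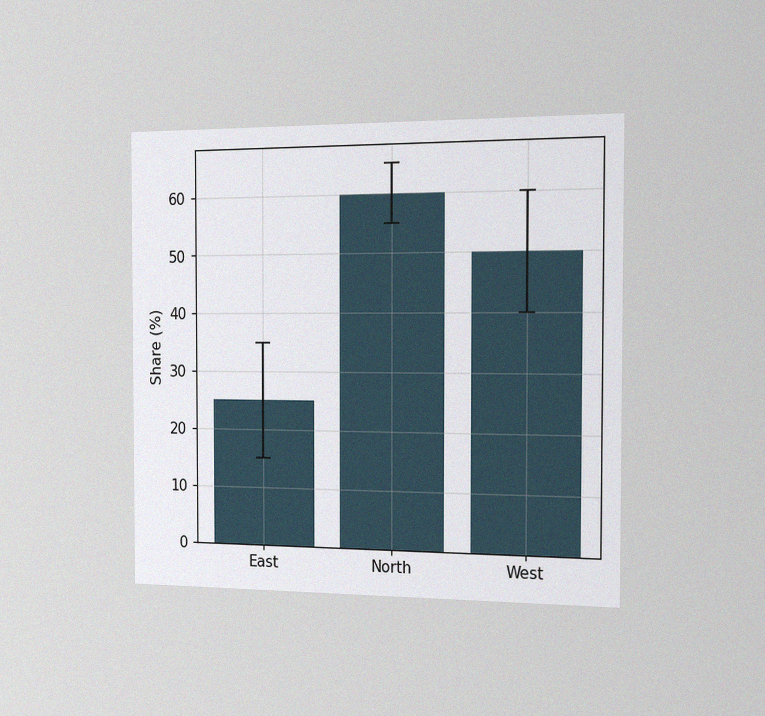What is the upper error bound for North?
65%

The chart is viewed slightly from the right, with some photo noise. The North bar's upper whisker reaches 65%.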